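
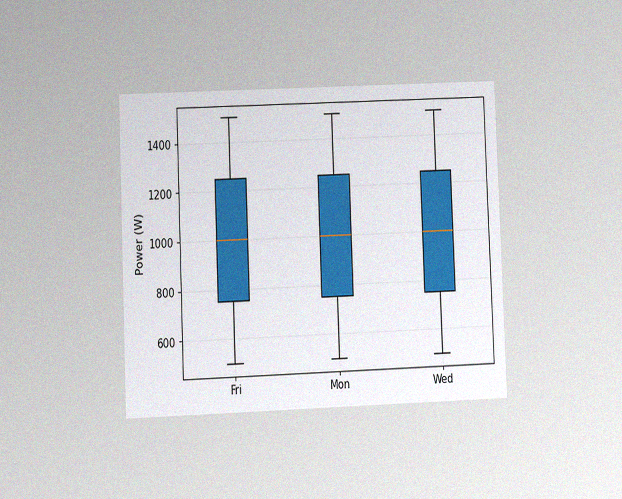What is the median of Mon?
The chart is tilted about 2° counter-clockwise and viewed at a slight angle, with some photo noise. The median line in the Mon box sits at 1000W.

1000W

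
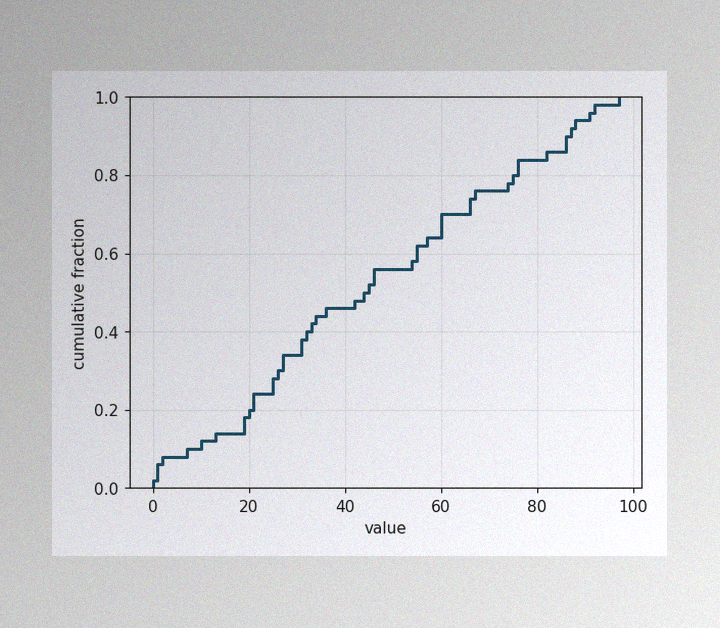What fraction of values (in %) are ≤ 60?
70%

The image has some photo noise and uneven lighting. At x=60 the ECDF step is at 70%.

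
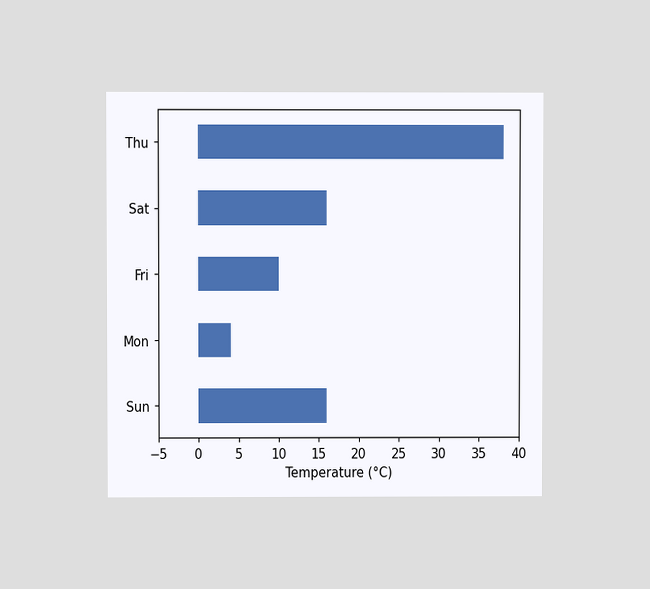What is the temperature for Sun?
The chart is viewed at a slight angle. Reading along the chart's x-axis, the Sun bar reaches 16°C.

16°C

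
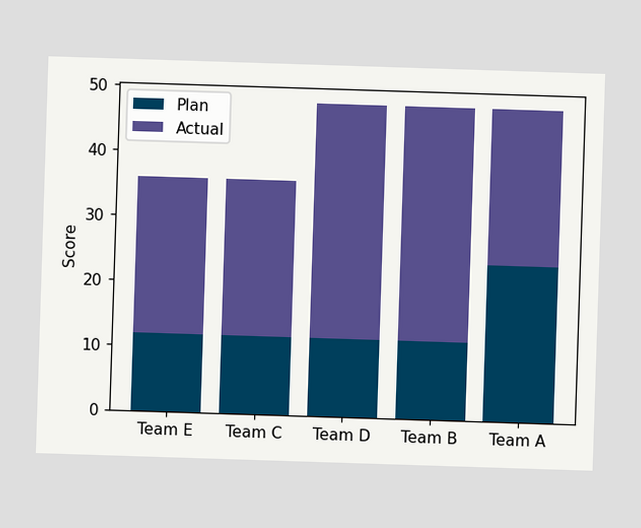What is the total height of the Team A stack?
48

The Team A stack's top reaches 48 on the y-axis.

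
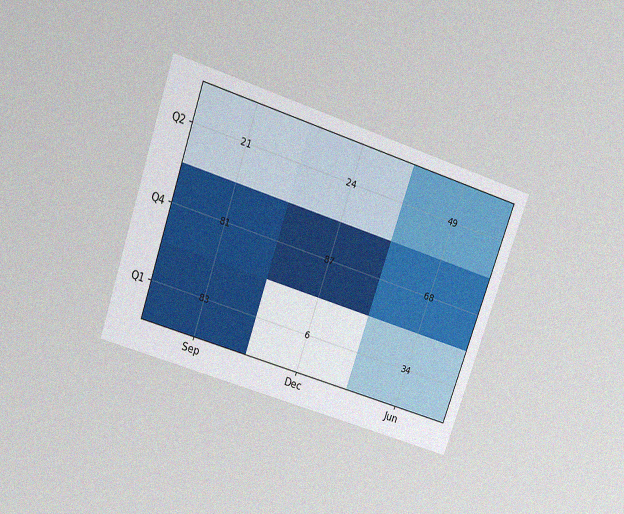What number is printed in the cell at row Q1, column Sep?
The chart is tilted about 19° clockwise and viewed slightly from above, with some photo noise. The (Q1, Sep) cell reads 83.

83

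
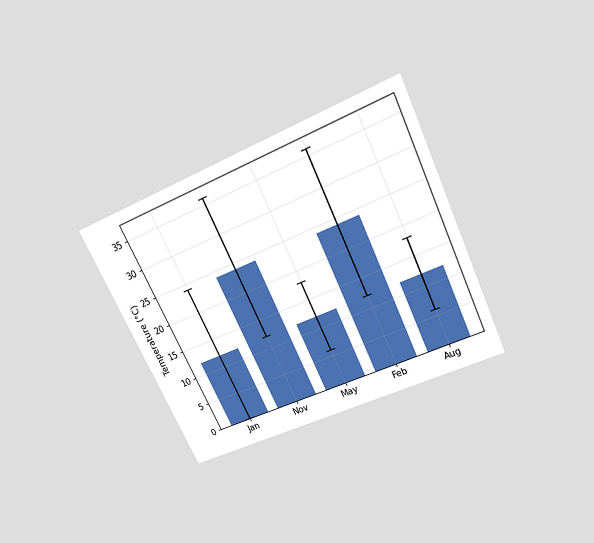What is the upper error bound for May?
The chart is tilted about 25° counter-clockwise and viewed slightly from above. The May bar's upper whisker reaches 18°C.

18°C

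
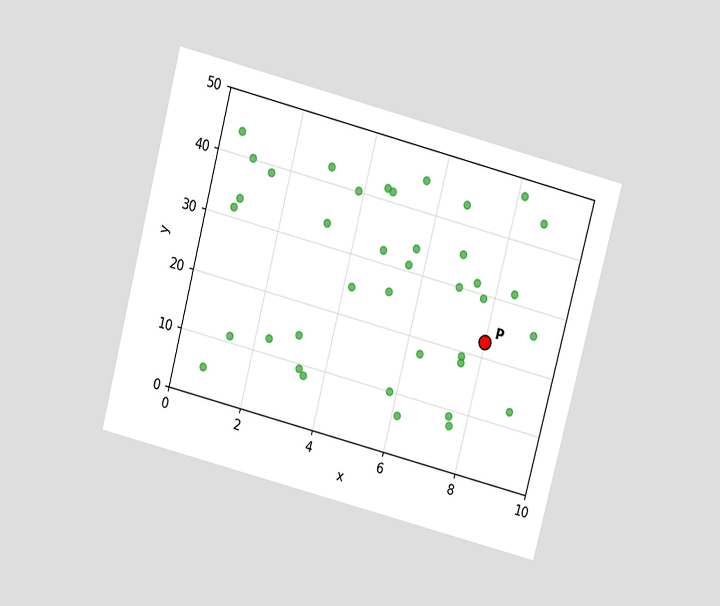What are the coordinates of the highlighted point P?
The chart is tilted about 15° clockwise and viewed slightly from above. Following the gridlines from P to each axis, P sits at (8, 22.5).

(8, 22.5)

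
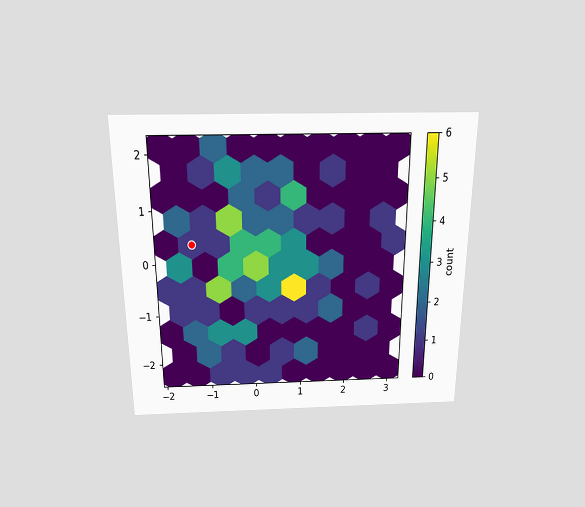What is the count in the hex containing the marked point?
The chart is viewed slightly from above. The marked hex reads 1 on the colorbar.

1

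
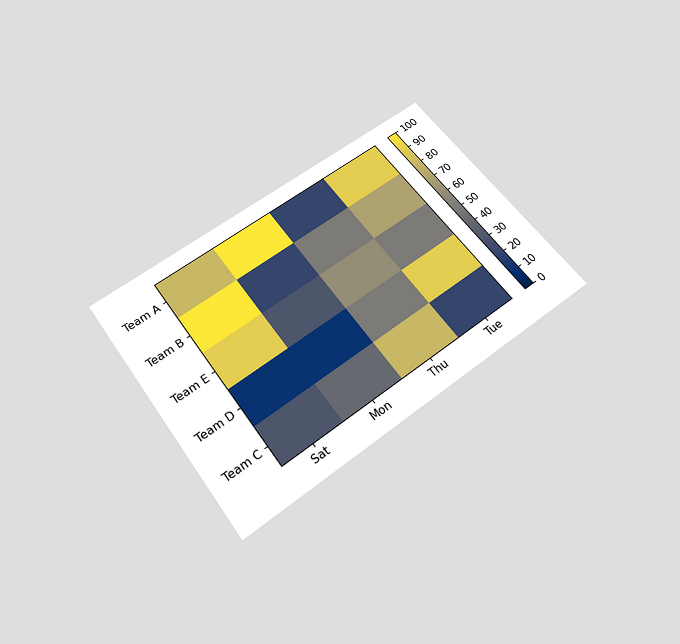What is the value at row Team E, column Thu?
60

The chart is tilted about 36° counter-clockwise and viewed slightly from below. Matching cell (Team E, Thu) against the colorbar gives 60.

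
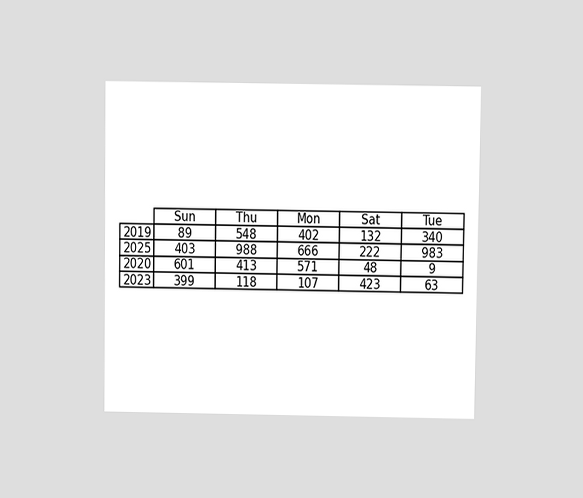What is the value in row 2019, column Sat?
132

The chart is viewed at a slight angle. The (2019, Sat) cell reads 132.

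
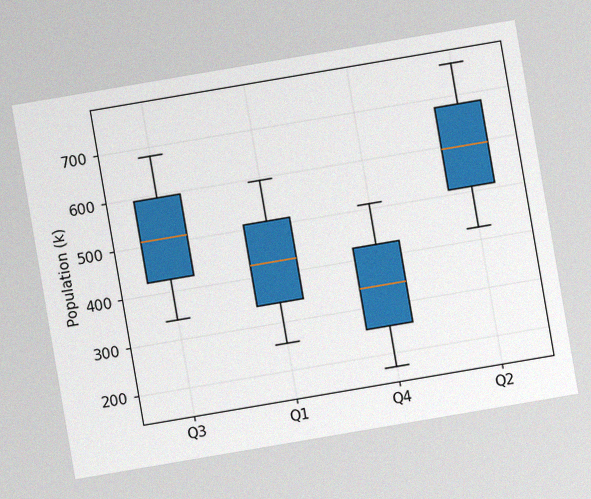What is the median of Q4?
340k

The chart is tilted about 10° counter-clockwise, with some photo noise. The median line in the Q4 box sits at 340k.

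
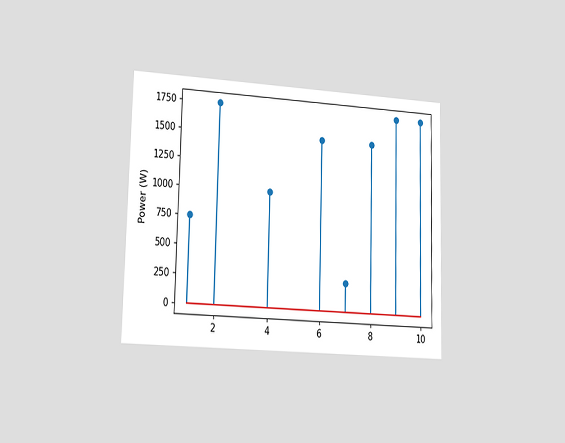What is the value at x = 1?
The chart is viewed slightly from the left. The stem at x=1 reaches 750W.

750W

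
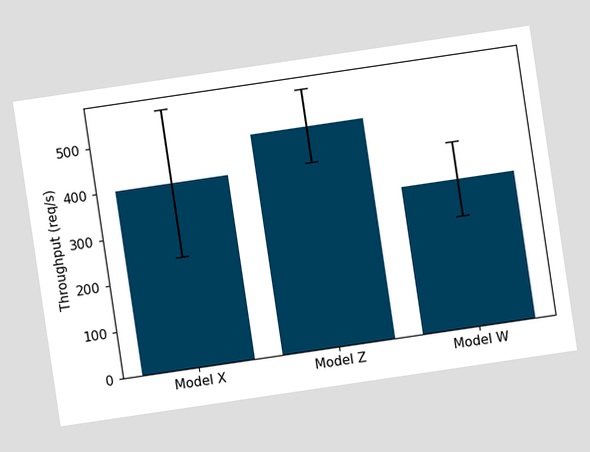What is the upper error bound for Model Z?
The chart is tilted about 8° counter-clockwise. The Model Z bar's upper whisker reaches 560req/s.

560req/s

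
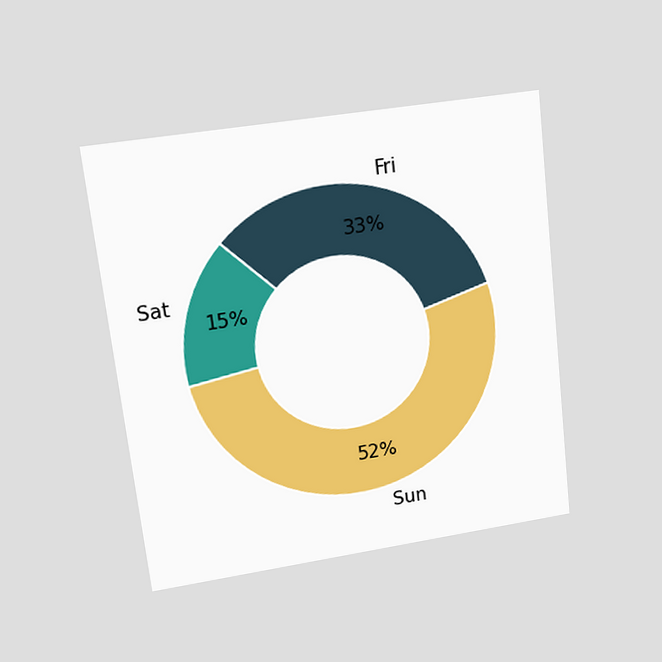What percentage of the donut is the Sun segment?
The chart is tilted about 7° counter-clockwise and viewed at a slight angle. The Sun segment takes up 52% of the ring.

52%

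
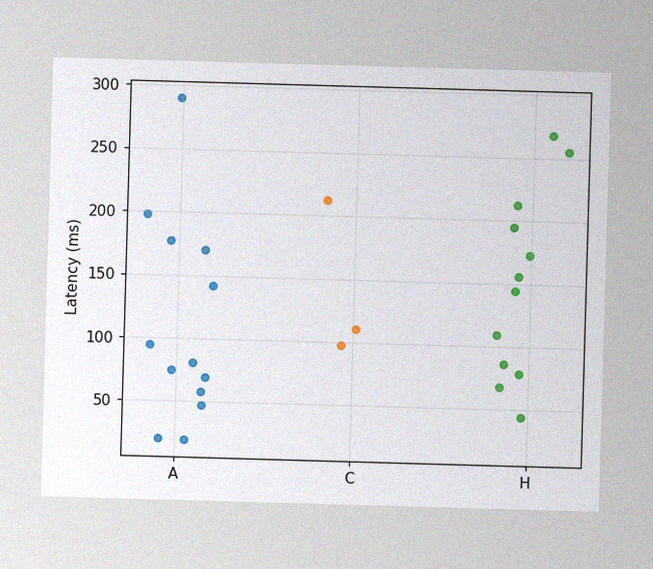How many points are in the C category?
The image has some photo noise and uneven lighting. Counting the markers in the C column gives 3.

3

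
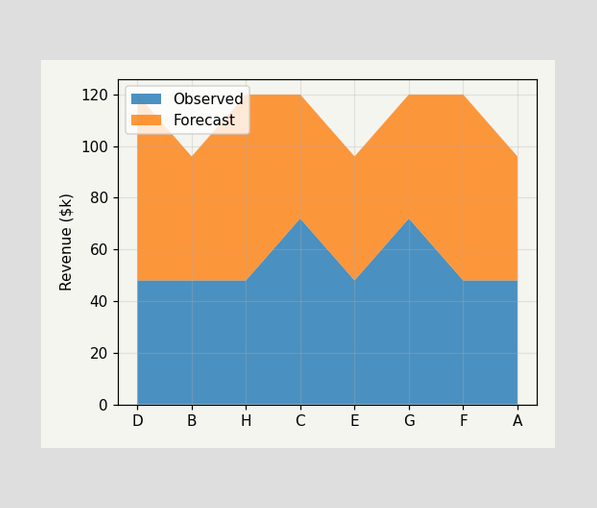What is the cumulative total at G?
$120k

The stacked total at G reaches $120k.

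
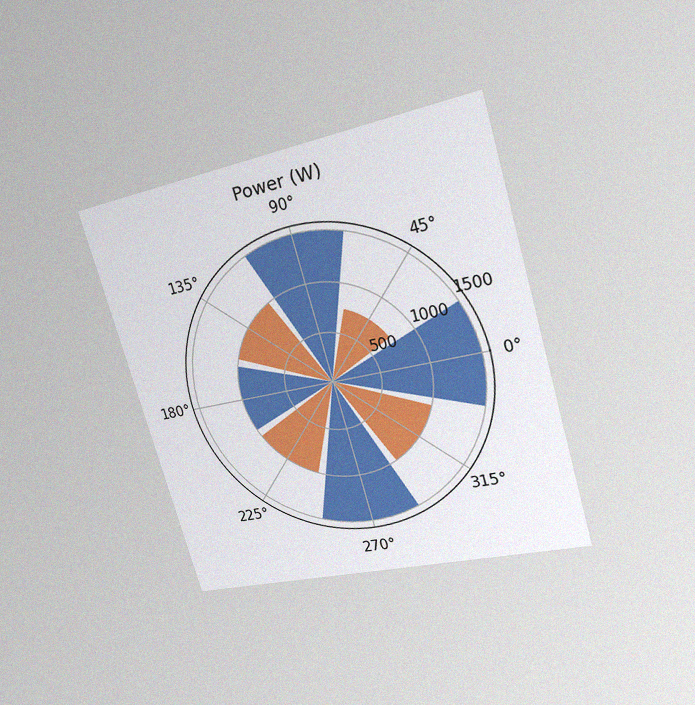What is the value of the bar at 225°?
The chart is tilted about 16° counter-clockwise and viewed at a slight angle, with some photo noise. The bar at 225° reaches 1000W on the radial axis.

1000W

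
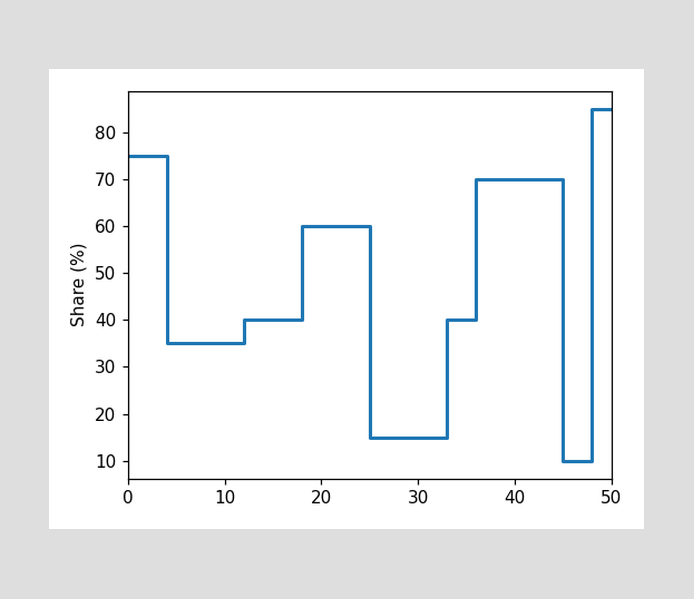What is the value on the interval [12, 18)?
On [12, 18) the step sits at 40%.

40%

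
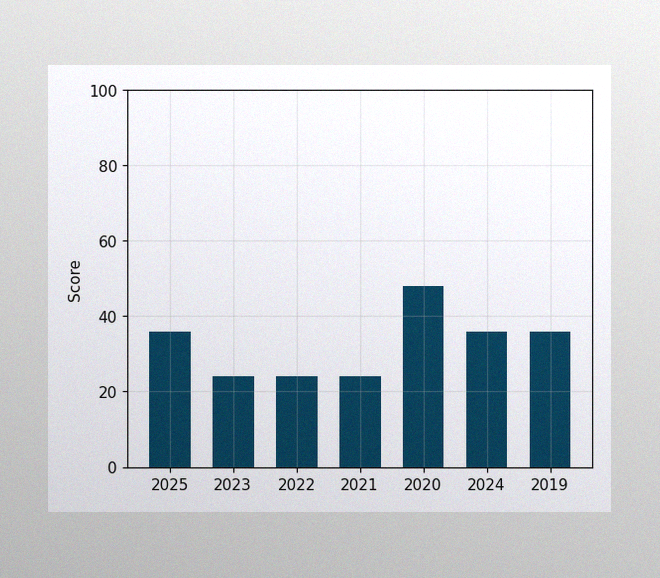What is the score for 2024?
The image has some photo noise and uneven lighting. Reading along the chart's y-axis, the 2024 bar reaches 36.

36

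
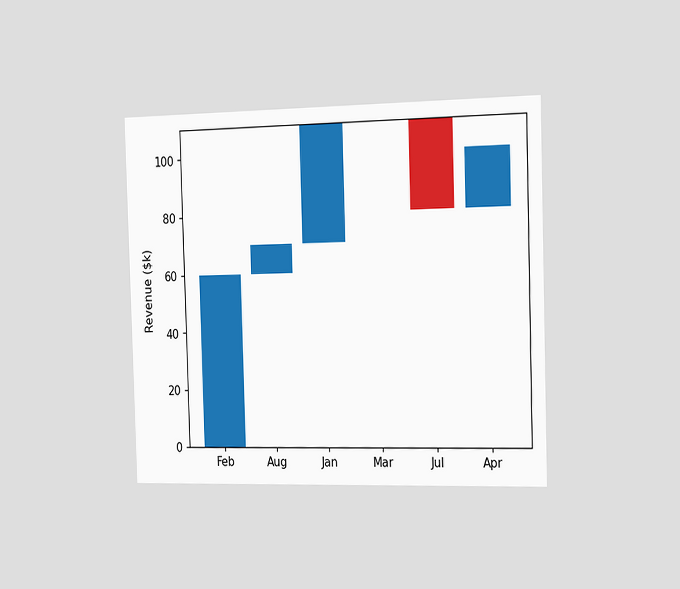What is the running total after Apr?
$100k

The chart is viewed slightly from the right. After Apr the running total reaches $100k.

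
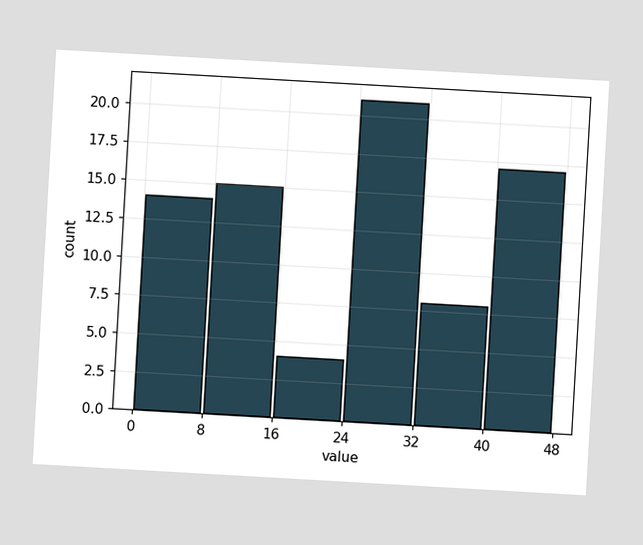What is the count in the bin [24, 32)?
21

The chart is tilted about 3° clockwise. The [24, 32) bin has height 21.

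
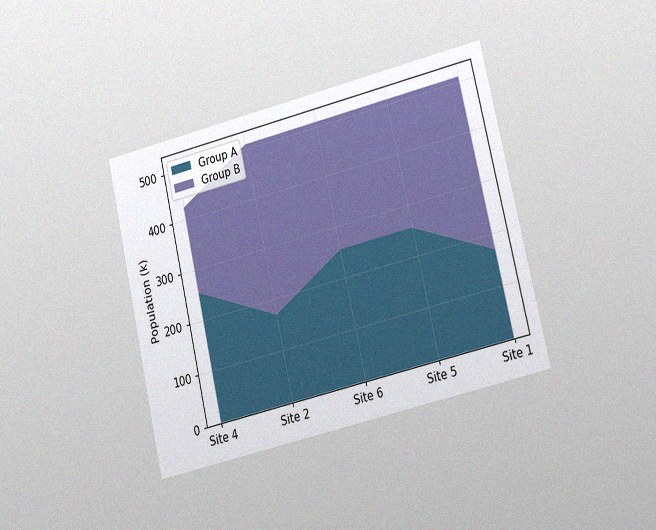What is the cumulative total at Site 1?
510k

The chart is tilted about 13° counter-clockwise and viewed at a slight angle, with some photo noise. The stacked total at Site 1 reaches 510k.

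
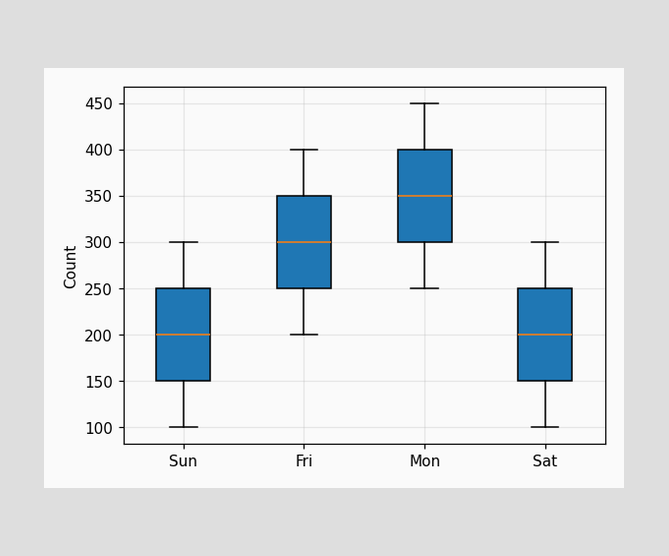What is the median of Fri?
The median line in the Fri box sits at 300.

300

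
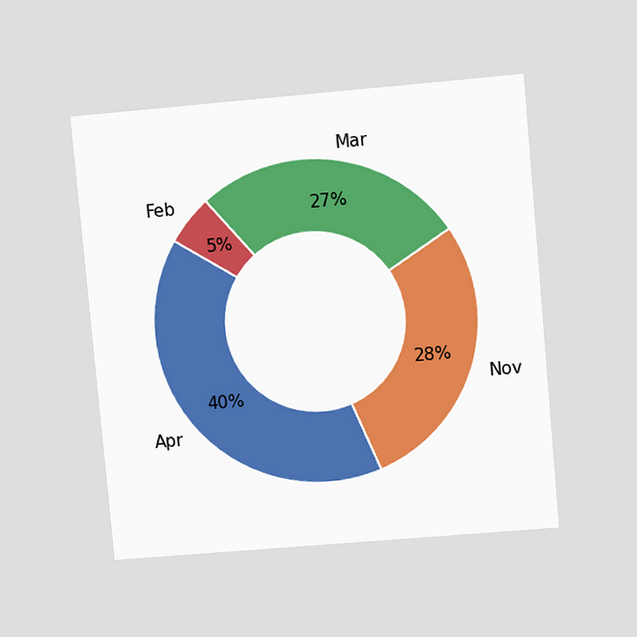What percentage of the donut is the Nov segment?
The chart is tilted about 5° counter-clockwise and viewed at a slight angle. The Nov segment takes up 28% of the ring.

28%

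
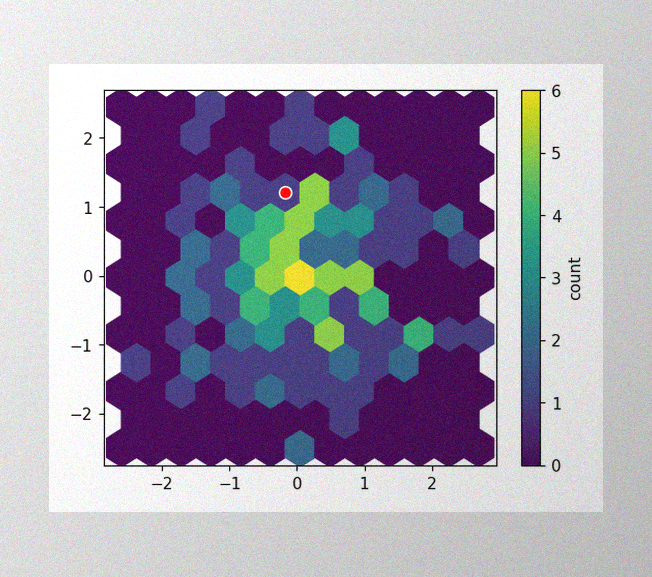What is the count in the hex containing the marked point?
1

The image has some photo noise and uneven lighting. The marked hex reads 1 on the colorbar.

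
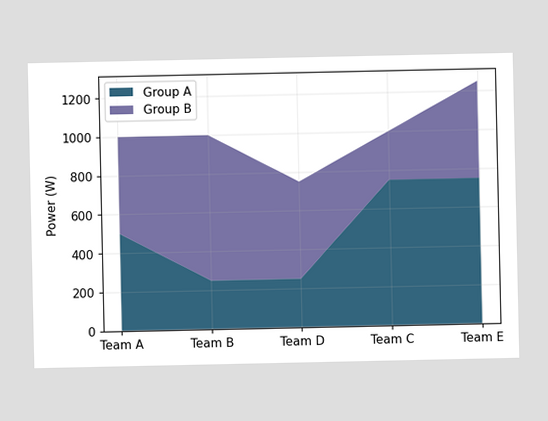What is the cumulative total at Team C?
1000W

The stacked total at Team C reaches 1000W.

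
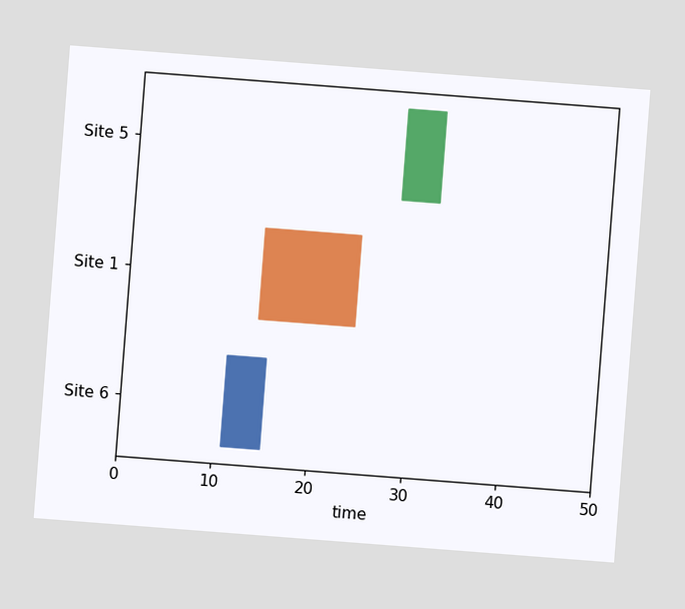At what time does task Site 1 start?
14

The chart is tilted about 4° clockwise. The Site 1 bar begins at t=14.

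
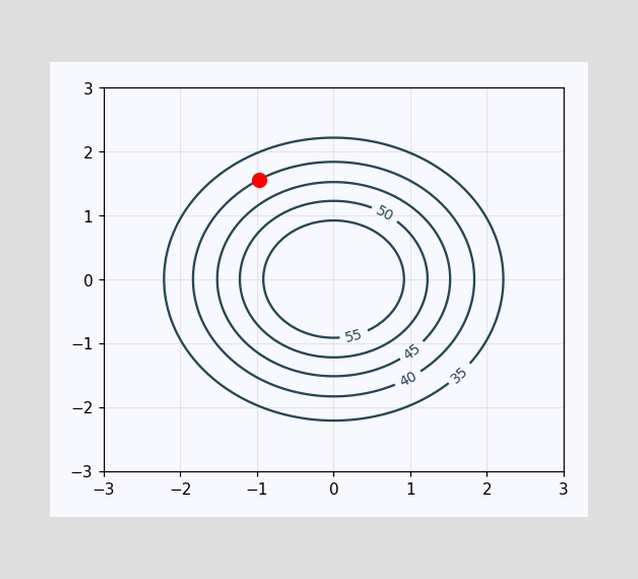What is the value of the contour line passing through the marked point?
40

The marked point sits on the contour labelled 40.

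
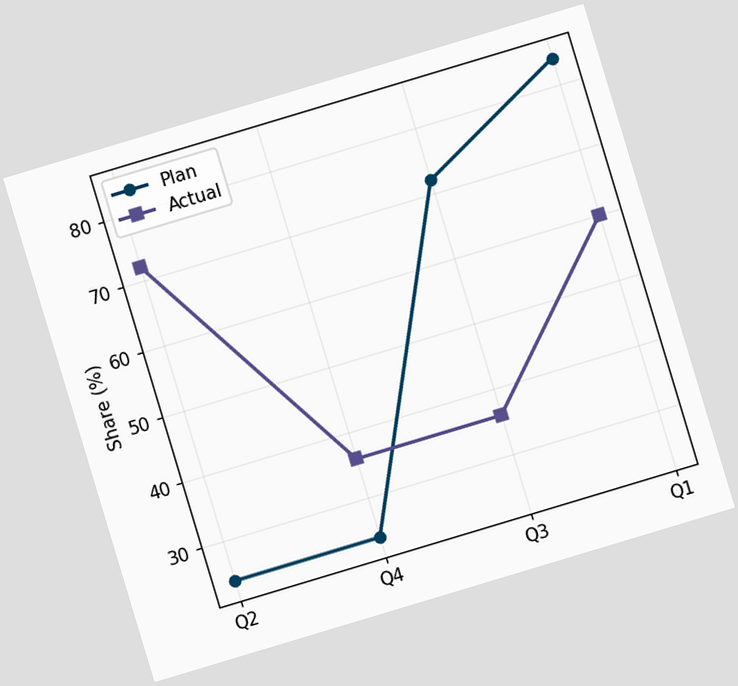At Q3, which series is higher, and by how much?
Plan, by 36%

The chart is tilted about 17° counter-clockwise. At Q3, Plan sits above the other line by 36%.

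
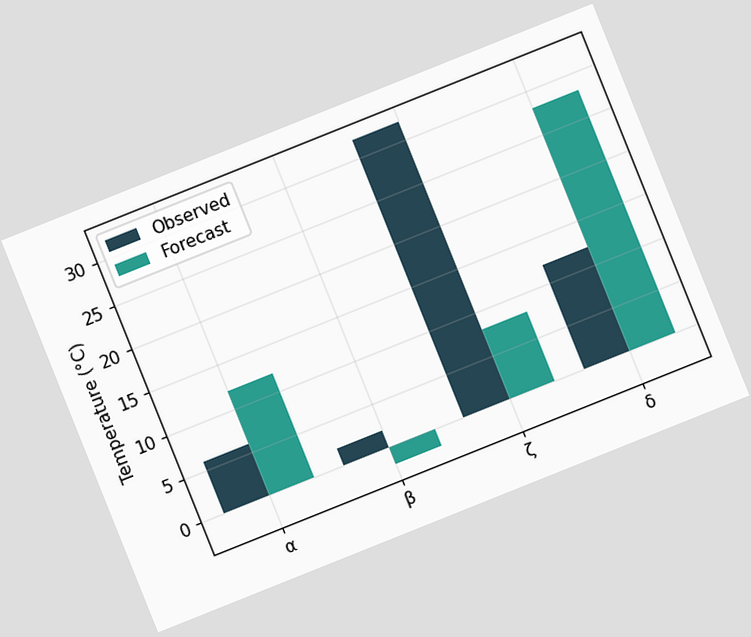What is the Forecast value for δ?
The chart is tilted about 22° counter-clockwise. The Forecast bar at δ reaches 28°C on the y-axis.

28°C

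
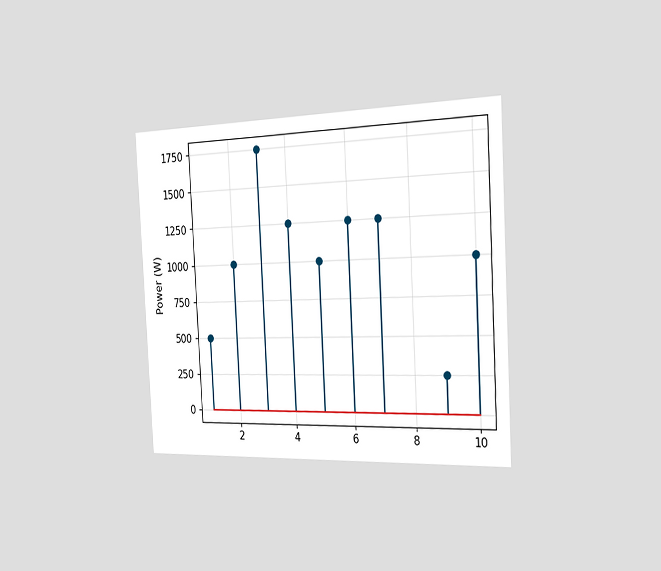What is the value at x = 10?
The chart is tilted about 3° counter-clockwise and viewed slightly from the right. The stem at x=10 reaches 1000W.

1000W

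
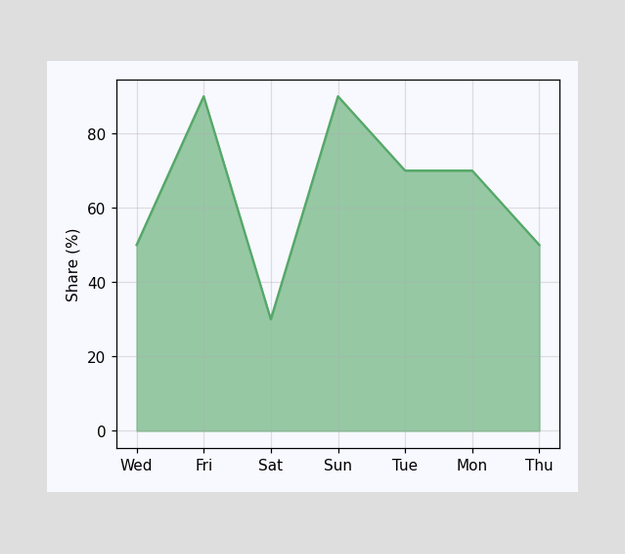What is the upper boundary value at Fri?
90%

At Fri the upper boundary is at 90%.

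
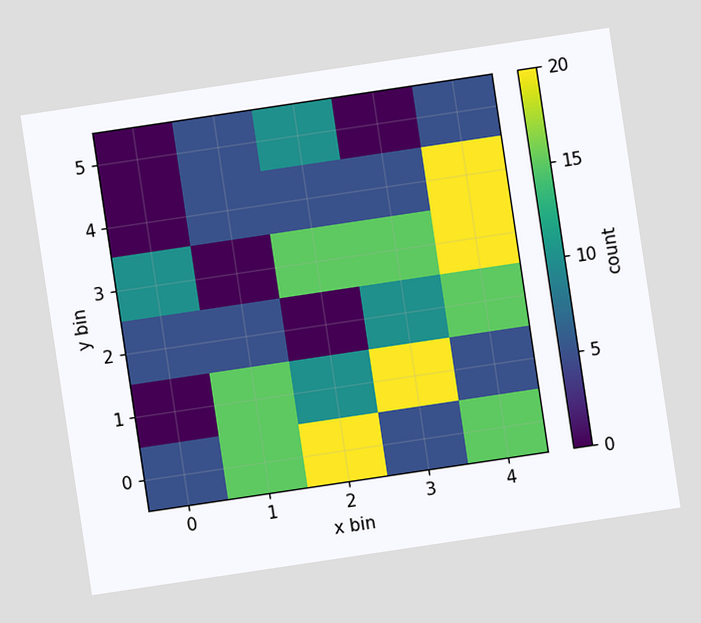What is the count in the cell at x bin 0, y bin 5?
0

The chart is tilted about 8° counter-clockwise. Matching the cell (0, 5) against the colorbar gives 0.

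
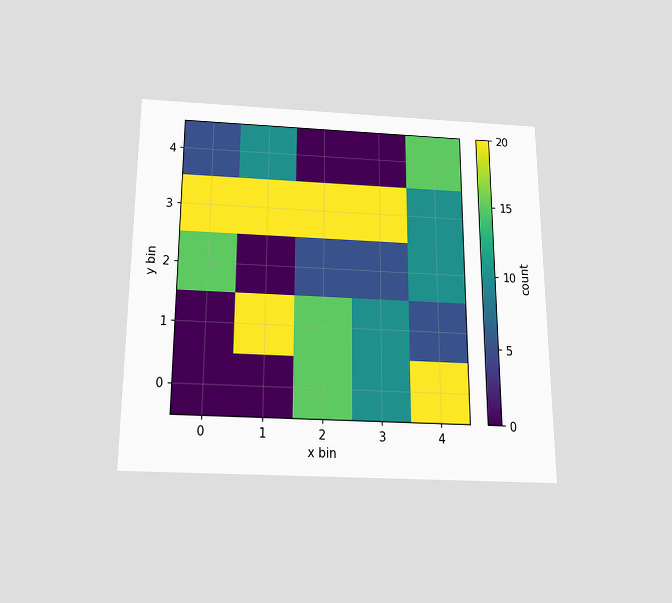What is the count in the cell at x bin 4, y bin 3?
The chart is viewed slightly from below. Matching the cell (4, 3) against the colorbar gives 10.

10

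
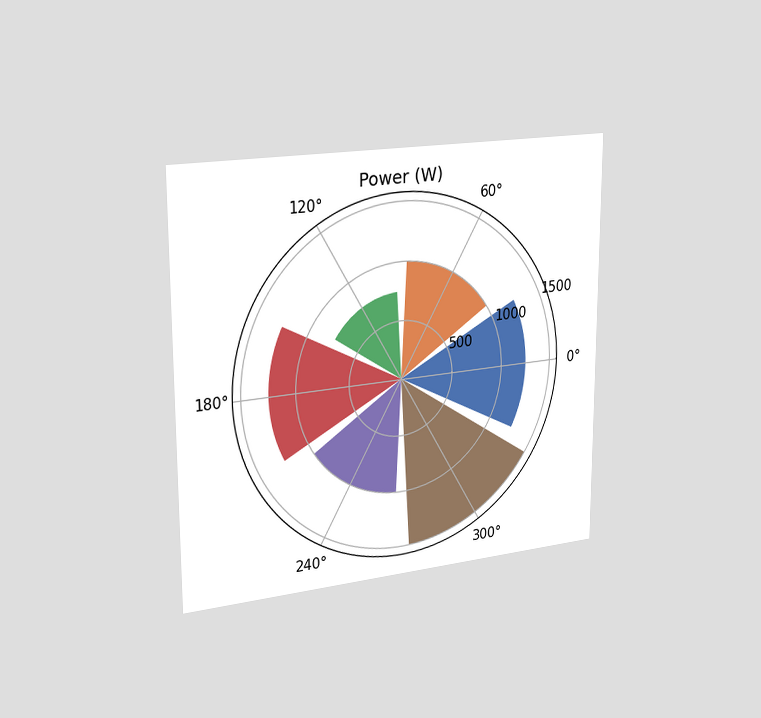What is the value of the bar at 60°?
1000W

The chart is viewed slightly from the left. The bar at 60° reaches 1000W on the radial axis.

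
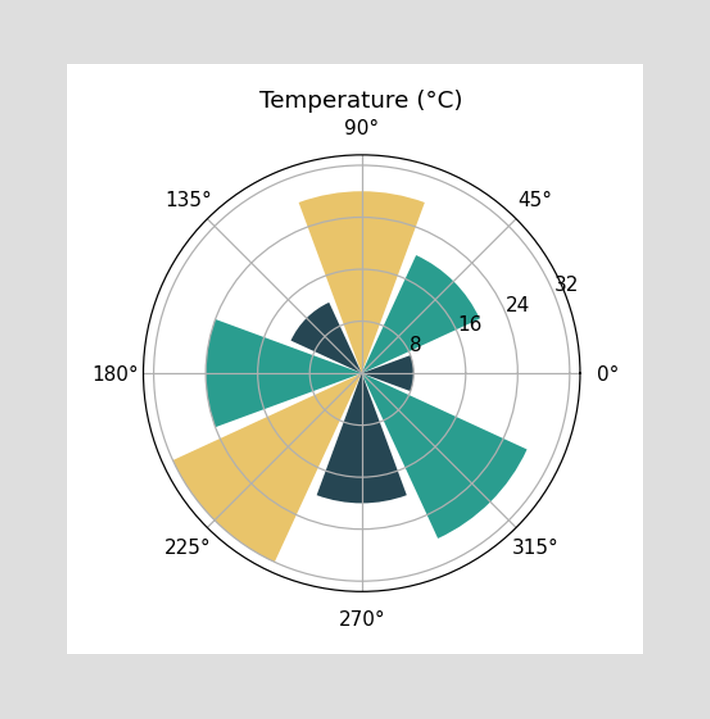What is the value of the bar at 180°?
24°C

The bar at 180° reaches 24°C on the radial axis.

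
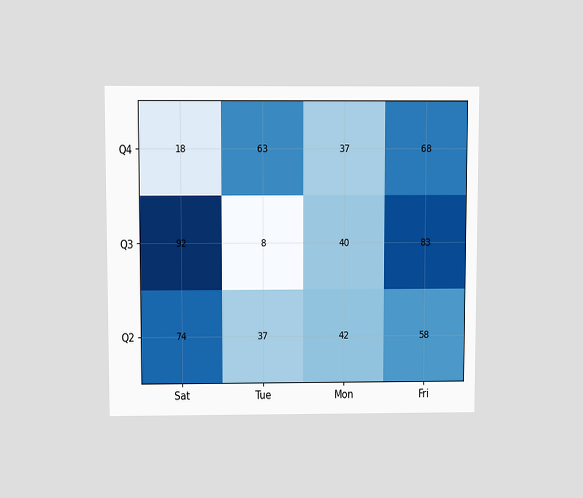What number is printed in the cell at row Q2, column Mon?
The chart is viewed slightly from above. The (Q2, Mon) cell reads 42.

42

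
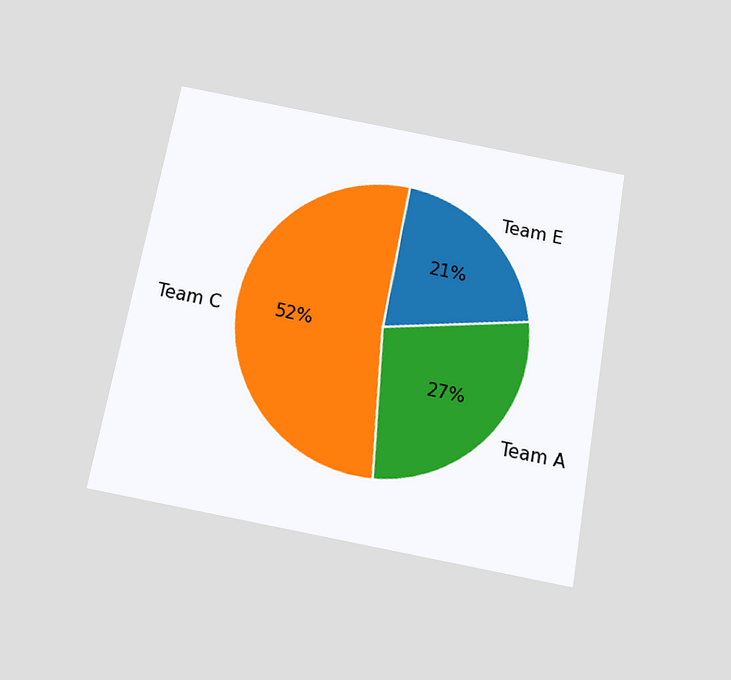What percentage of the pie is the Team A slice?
27%

The chart is tilted about 10° clockwise and viewed slightly from below. The Team A slice takes up 27% of the pie.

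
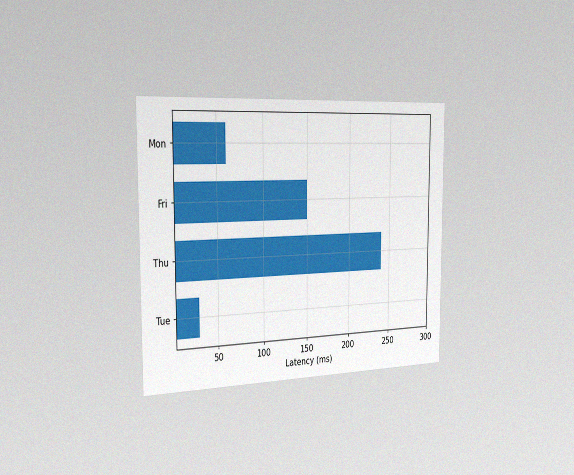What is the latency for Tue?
The chart is viewed slightly from the left, with some photo noise. Reading along the chart's x-axis, the Tue bar reaches 30ms.

30ms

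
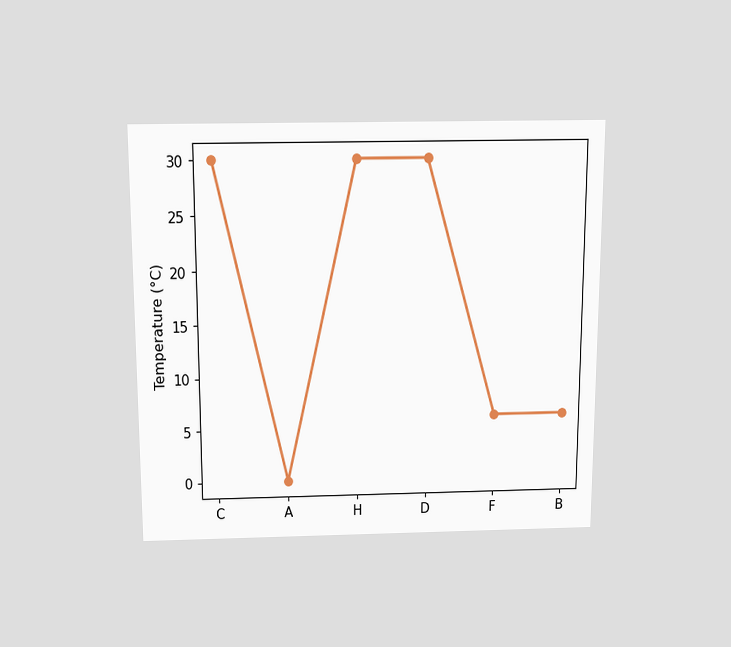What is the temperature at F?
The chart is viewed slightly from above. At F, the line is at 6°C.

6°C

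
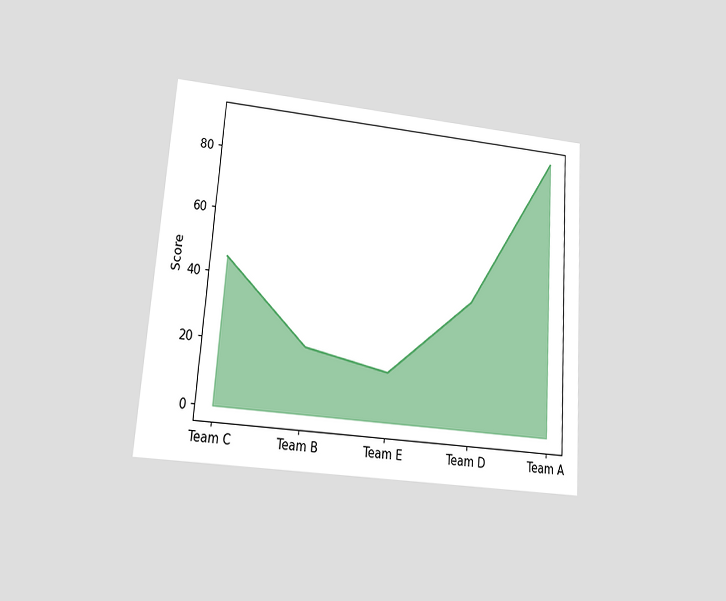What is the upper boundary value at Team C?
45

The chart is tilted about 4° clockwise and viewed at a slight angle. At Team C the upper boundary is at 45.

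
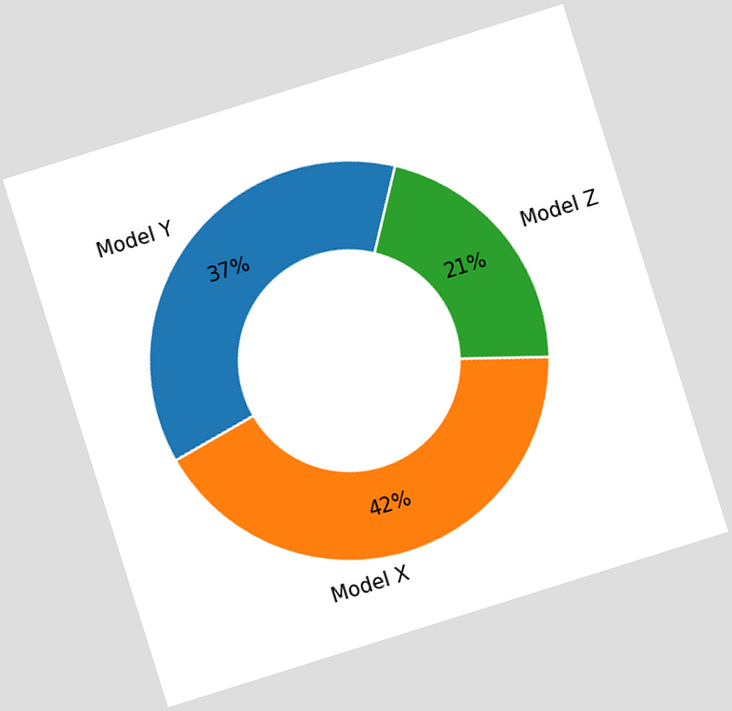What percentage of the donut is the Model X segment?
The chart is tilted about 17° counter-clockwise. The Model X segment takes up 42% of the ring.

42%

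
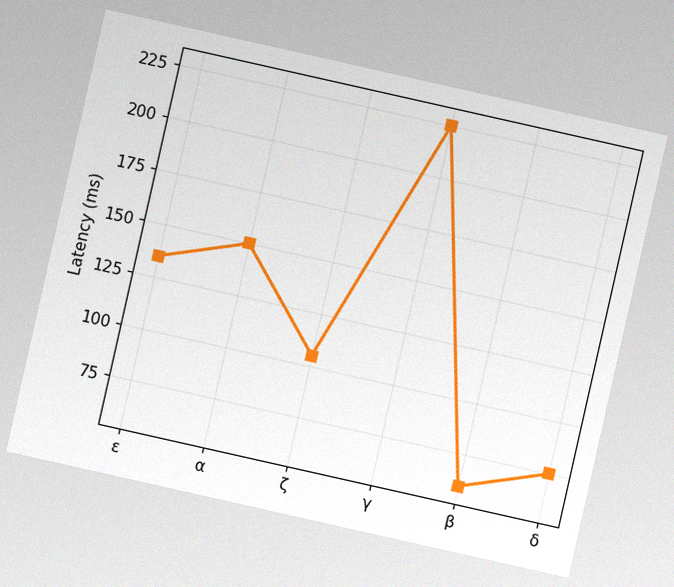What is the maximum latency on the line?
225ms

The chart is tilted about 13° clockwise, with some photo noise. The highest point is at γ, and reading across to the y-axis gives 225ms.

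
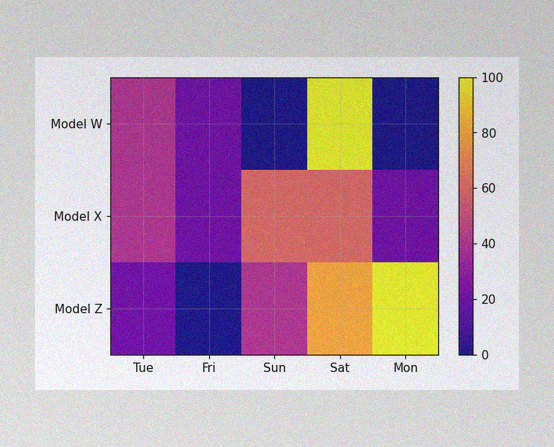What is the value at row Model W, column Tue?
The image has some photo noise and uneven lighting. Matching cell (Model W, Tue) against the colorbar gives 40.

40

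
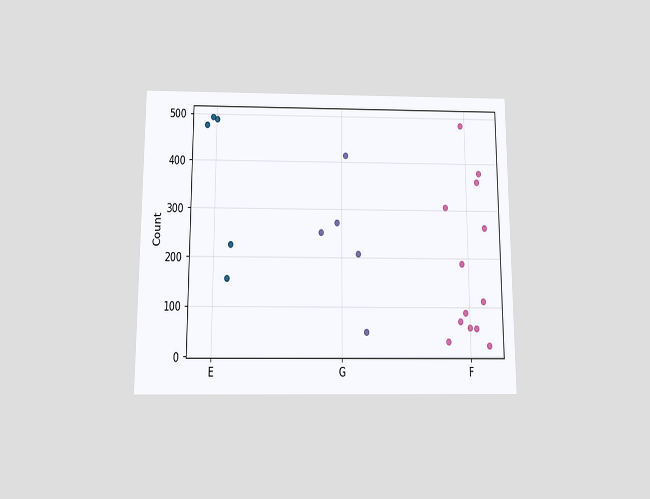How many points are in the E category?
The chart is viewed slightly from below. Counting the markers in the E column gives 5.

5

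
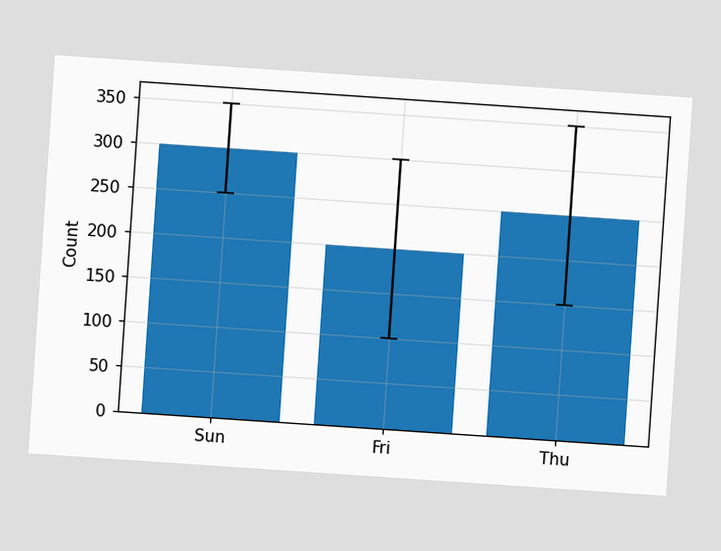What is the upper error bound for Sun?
350

The chart is tilted about 4° clockwise. The Sun bar's upper whisker reaches 350.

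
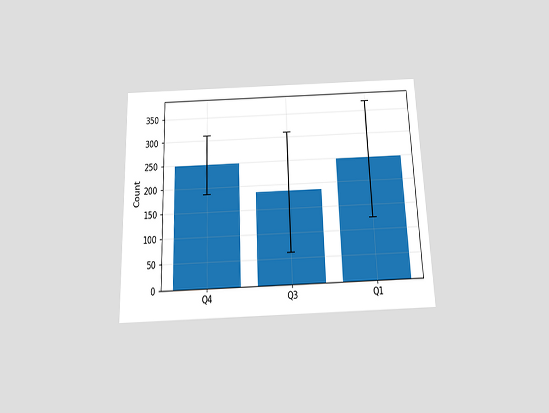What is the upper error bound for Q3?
310

The chart is tilted about 2° counter-clockwise and viewed slightly from below. The Q3 bar's upper whisker reaches 310.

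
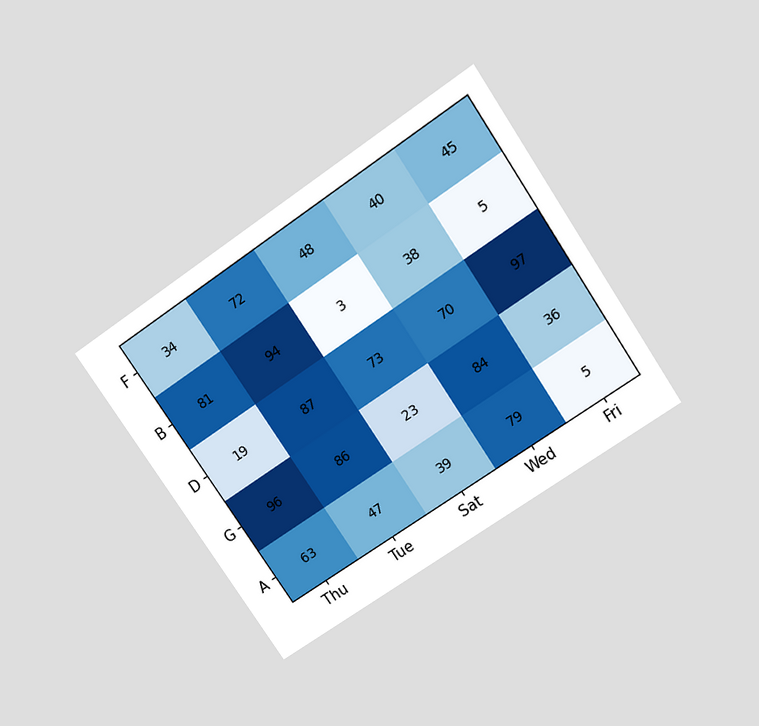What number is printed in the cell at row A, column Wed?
The chart is tilted about 34° counter-clockwise and viewed slightly from above. The (A, Wed) cell reads 79.

79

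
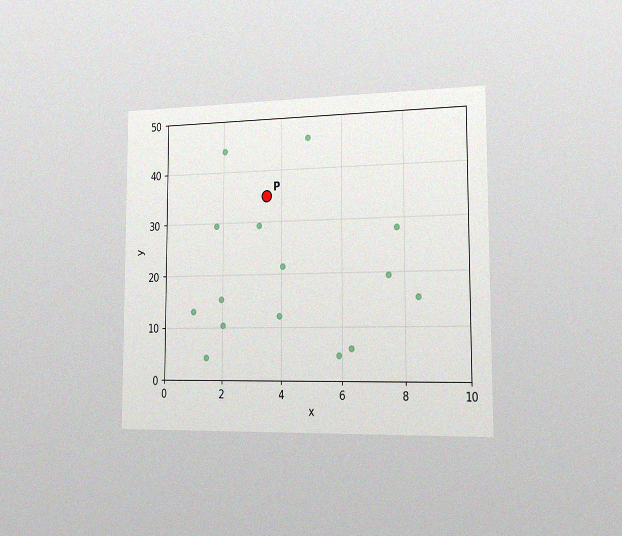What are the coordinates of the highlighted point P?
The chart is viewed slightly from the right, with some photo noise. Following the gridlines from P to each axis, P sits at (3.5, 35).

(3.5, 35)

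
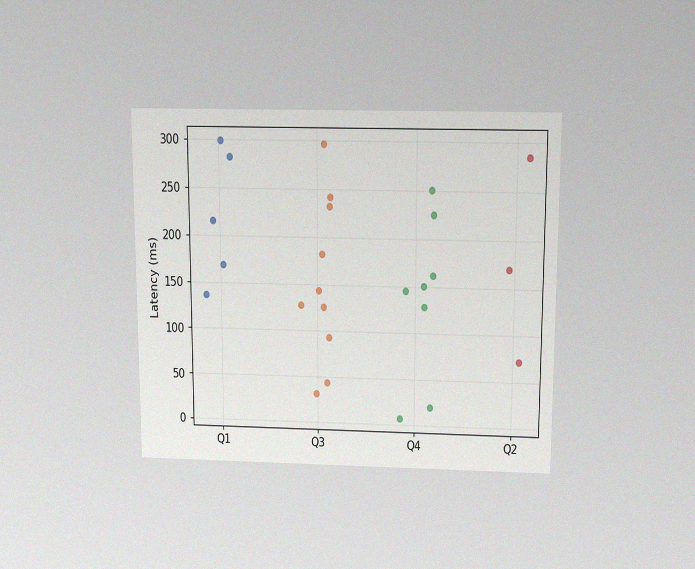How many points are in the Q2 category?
3

The chart is viewed slightly from above, with some photo noise. Counting the markers in the Q2 column gives 3.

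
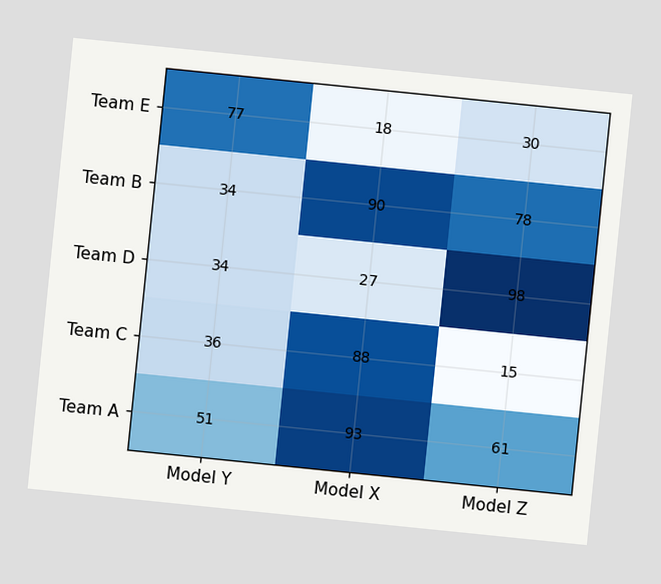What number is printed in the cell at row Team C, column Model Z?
The chart is tilted about 6° clockwise. The (Team C, Model Z) cell reads 15.

15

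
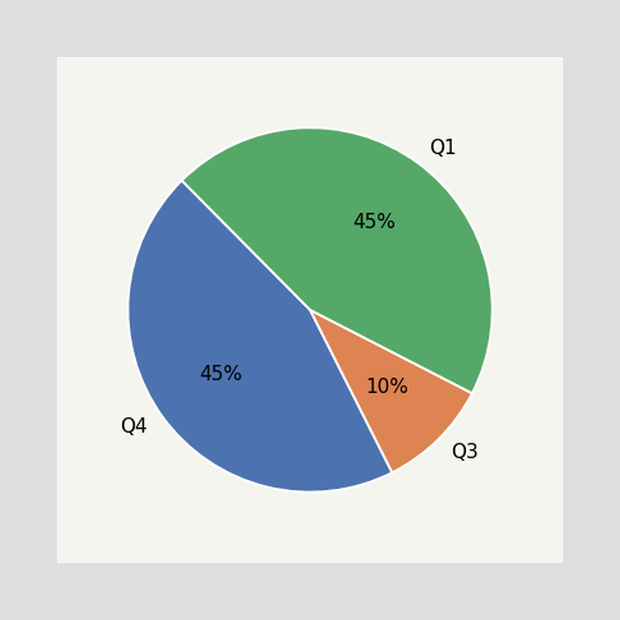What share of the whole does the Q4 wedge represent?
The Q4 slice takes up 45% of the pie.

45%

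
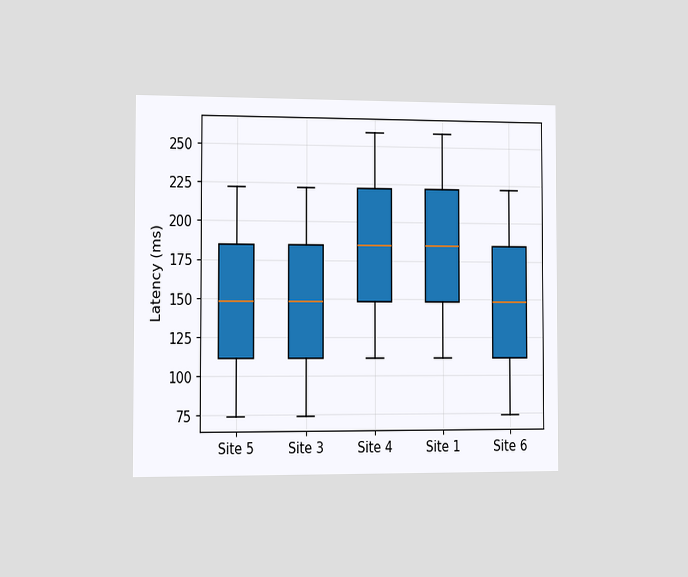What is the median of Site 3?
148ms

The chart is viewed slightly from the left. The median line in the Site 3 box sits at 148ms.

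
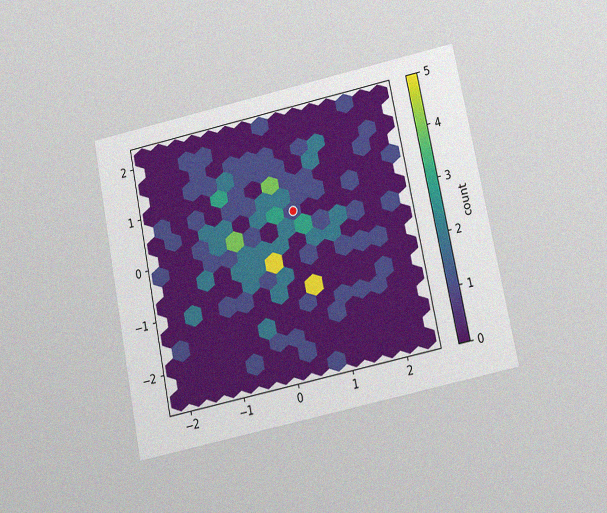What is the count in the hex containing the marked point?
1

The chart is tilted about 12° counter-clockwise and viewed slightly from below, with some photo noise. The marked hex reads 1 on the colorbar.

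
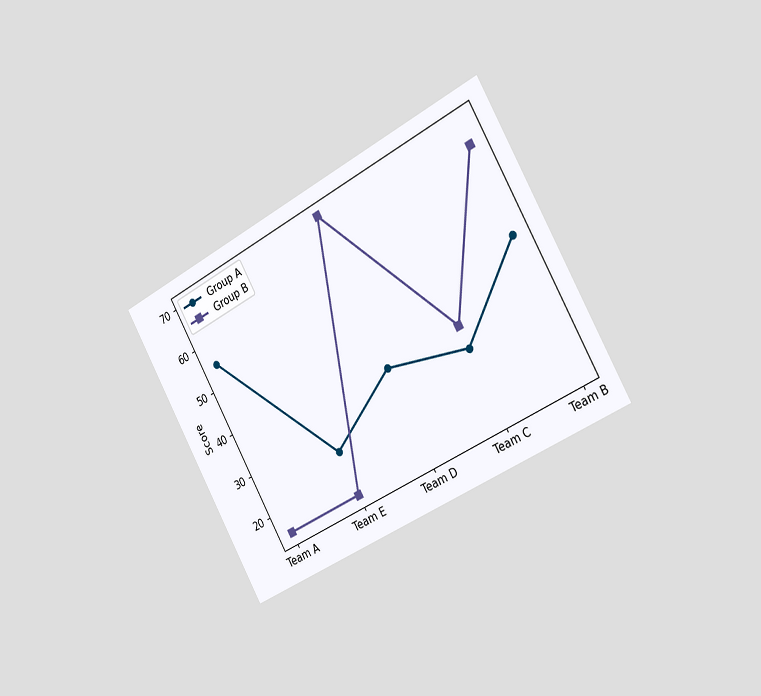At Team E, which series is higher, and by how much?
The chart is tilted about 29° counter-clockwise and viewed slightly from the right. At Team E, Group A sits above the other line by 10.

Group A, by 10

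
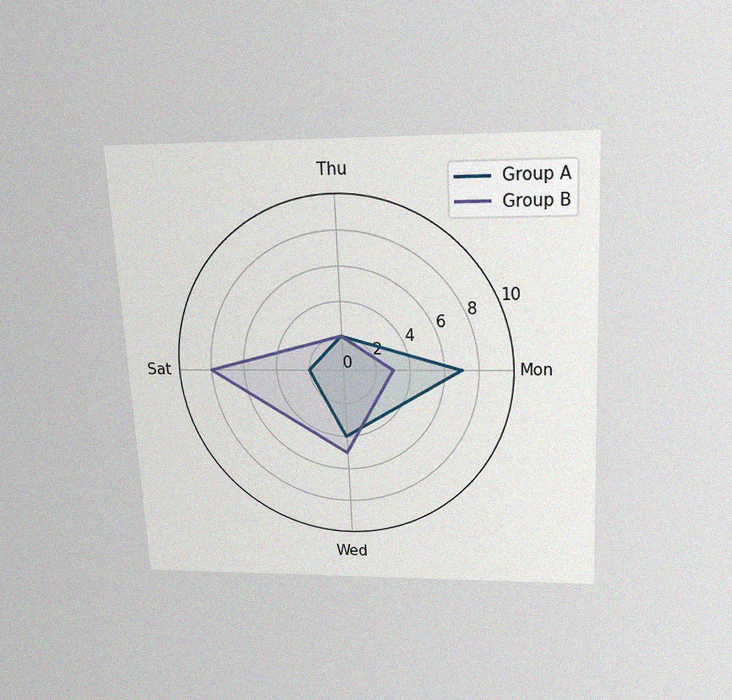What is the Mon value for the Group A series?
The chart is tilted about 3° counter-clockwise and viewed slightly from above, with some photo noise. On the Mon axis, Group A reaches 7.

7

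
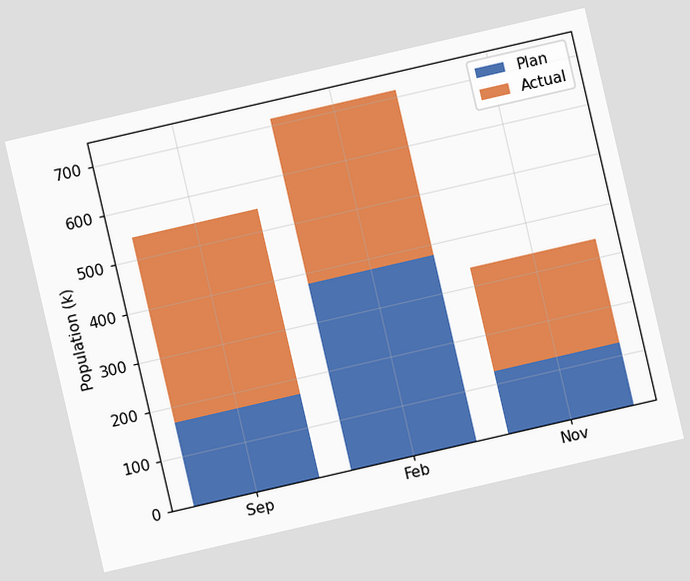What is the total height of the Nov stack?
336k

The chart is tilted about 13° counter-clockwise. The Nov stack's top reaches 336k on the y-axis.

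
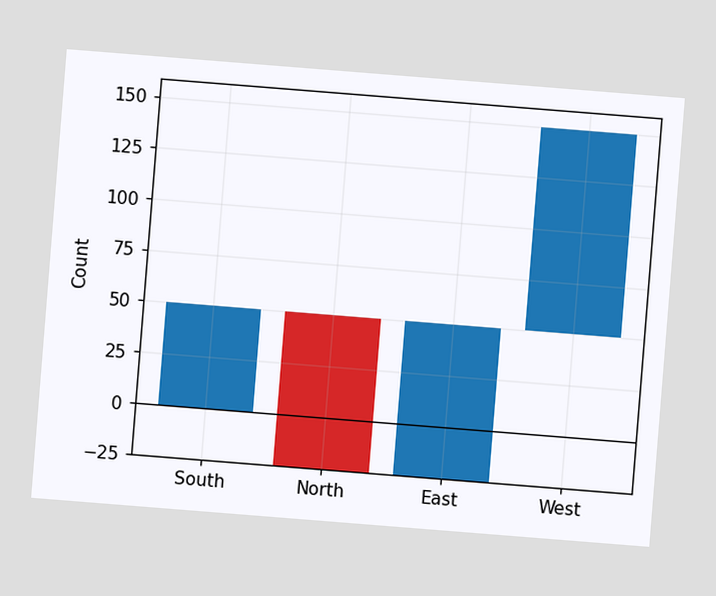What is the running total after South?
The chart is tilted about 5° clockwise. After South the running total reaches 50.

50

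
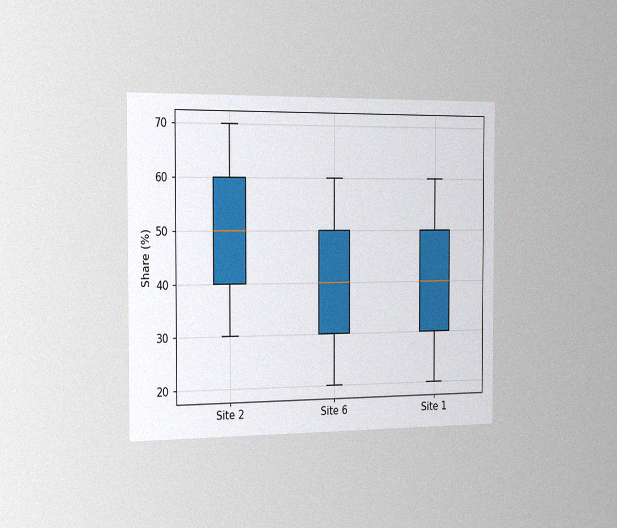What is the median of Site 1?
The chart is viewed slightly from the left, with some photo noise. The median line in the Site 1 box sits at 40%.

40%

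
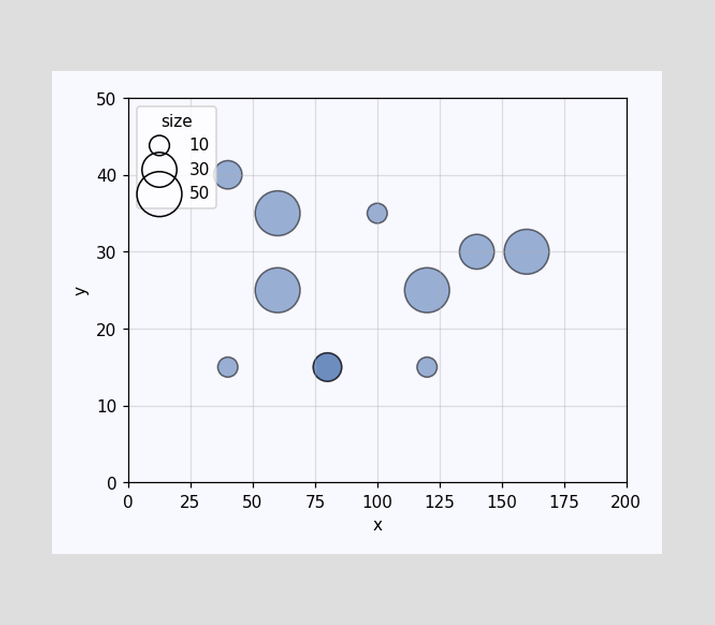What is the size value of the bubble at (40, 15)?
Matching the bubble at (40, 15) against the size legend gives 10.

10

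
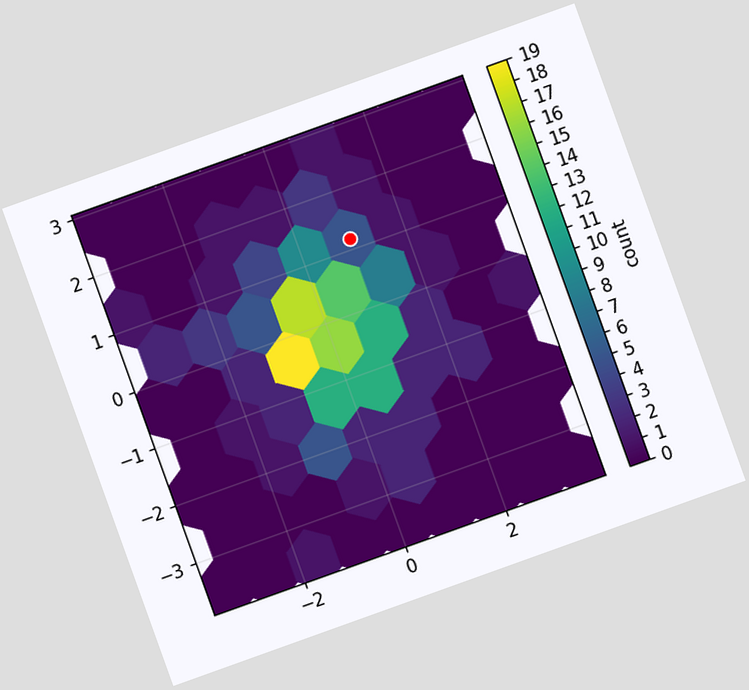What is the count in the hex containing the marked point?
5

The chart is tilted about 20° counter-clockwise. The marked hex reads 5 on the colorbar.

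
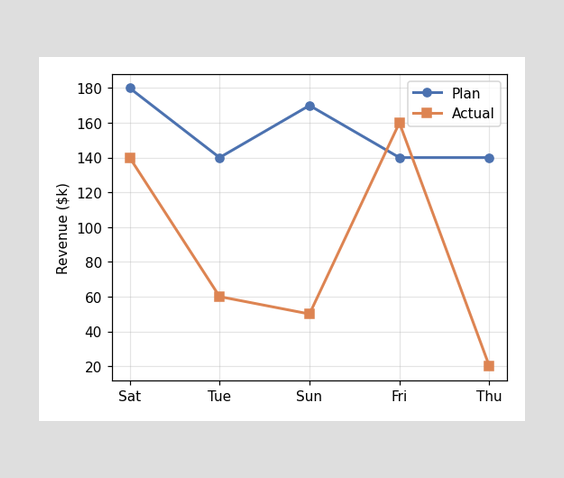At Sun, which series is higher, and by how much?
At Sun, Plan sits above the other line by $120k.

Plan, by $120k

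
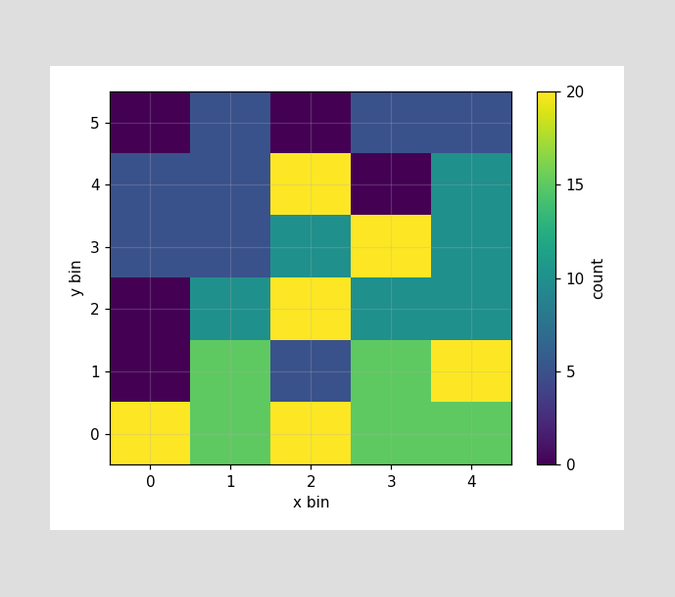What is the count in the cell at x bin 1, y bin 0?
15

Matching the cell (1, 0) against the colorbar gives 15.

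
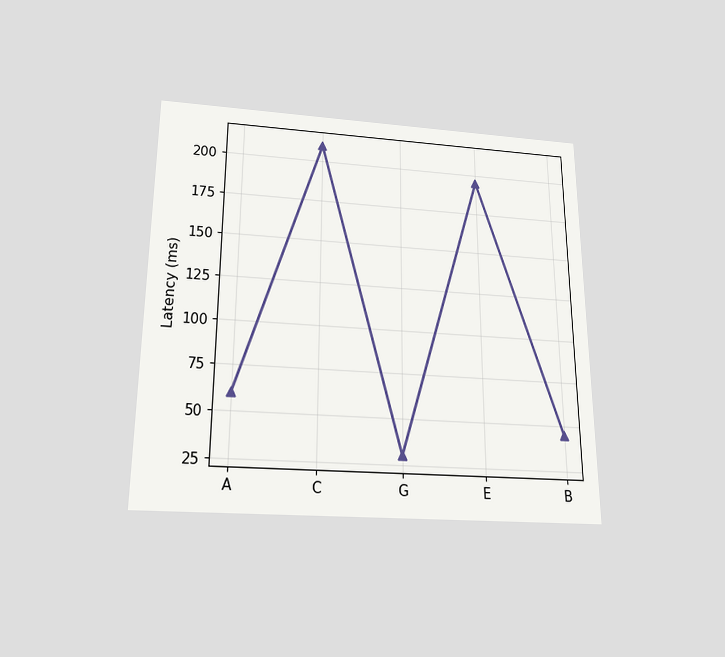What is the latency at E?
The chart is viewed slightly from below. At E, the line is at 195ms.

195ms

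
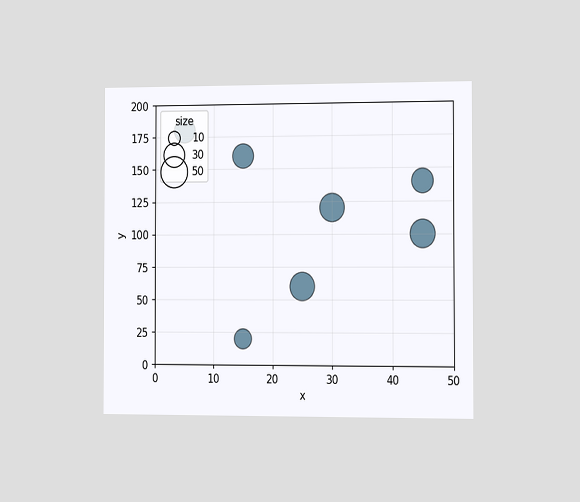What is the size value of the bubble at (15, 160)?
The chart is viewed slightly from the right. Matching the bubble at (15, 160) against the size legend gives 30.

30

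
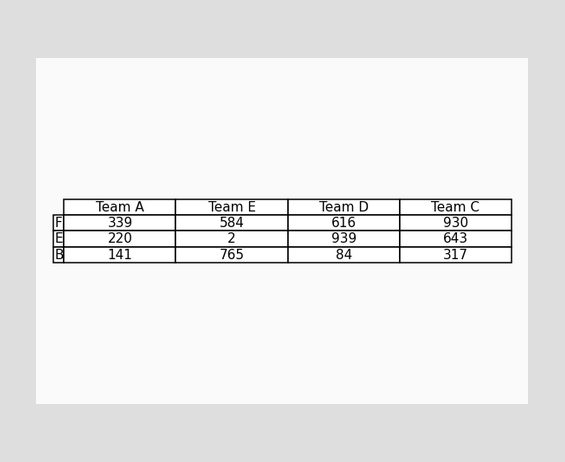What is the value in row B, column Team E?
765

The (B, Team E) cell reads 765.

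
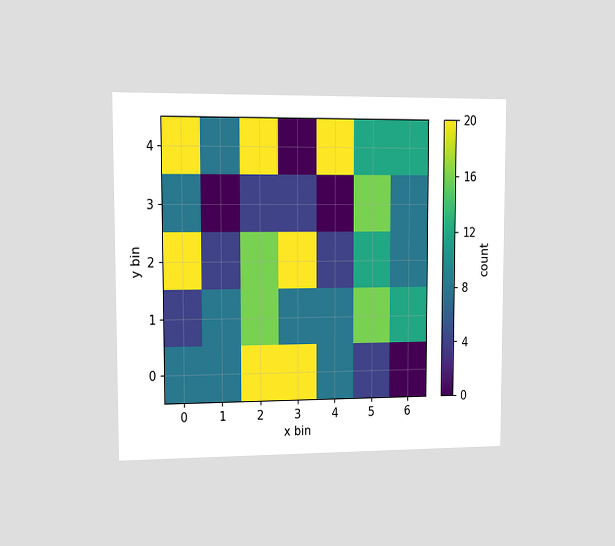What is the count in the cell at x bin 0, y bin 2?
The chart is viewed slightly from the left. Matching the cell (0, 2) against the colorbar gives 20.

20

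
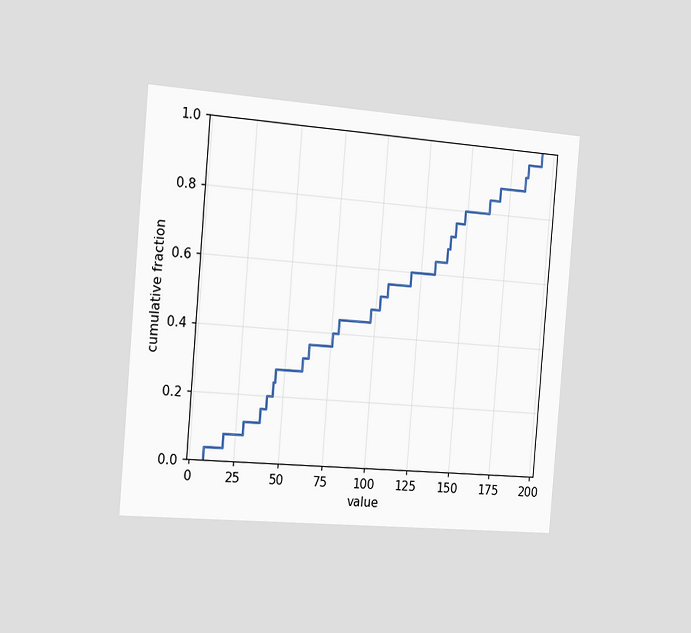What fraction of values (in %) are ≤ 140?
68%

The chart is tilted about 5° clockwise and viewed slightly from the left. At x=140 the ECDF step is at 68%.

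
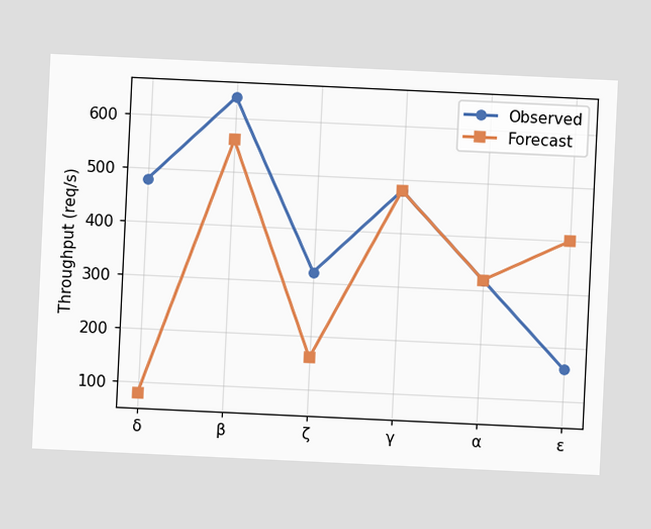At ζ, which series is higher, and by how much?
The chart is tilted about 3° clockwise. At ζ, Observed sits above the other line by 160req/s.

Observed, by 160req/s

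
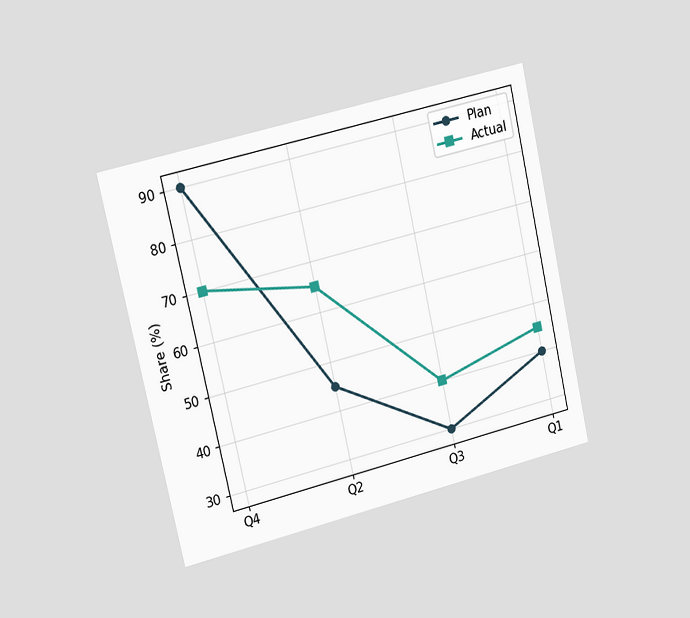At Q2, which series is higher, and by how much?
Actual, by 20%

The chart is tilted about 13° counter-clockwise and viewed slightly from the left. At Q2, Actual sits above the other line by 20%.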